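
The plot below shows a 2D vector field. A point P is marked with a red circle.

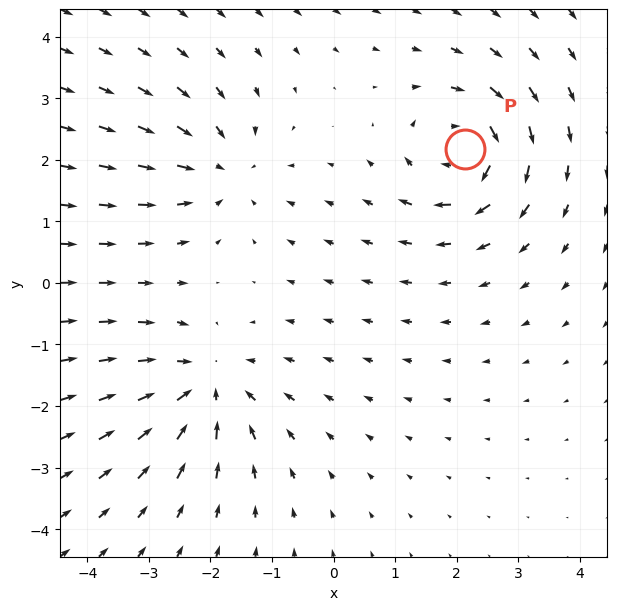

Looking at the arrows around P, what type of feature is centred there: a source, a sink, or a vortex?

vortex

At P (2.1, 2.2) the arrows circulate clockwise. Divergence ≈0, curl about -7 — near-zero divergence with nonzero curl is a vortex.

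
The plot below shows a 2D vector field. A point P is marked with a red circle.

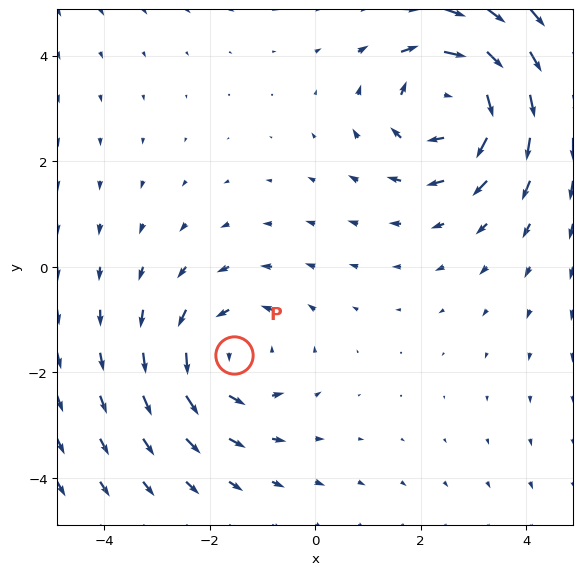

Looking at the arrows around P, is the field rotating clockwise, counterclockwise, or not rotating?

Near P at (-1.5, -1.7) the arrows circulate counterclockwise. The curl (z-component) there is about +2; positive curl means counterclockwise rotation.

counterclockwise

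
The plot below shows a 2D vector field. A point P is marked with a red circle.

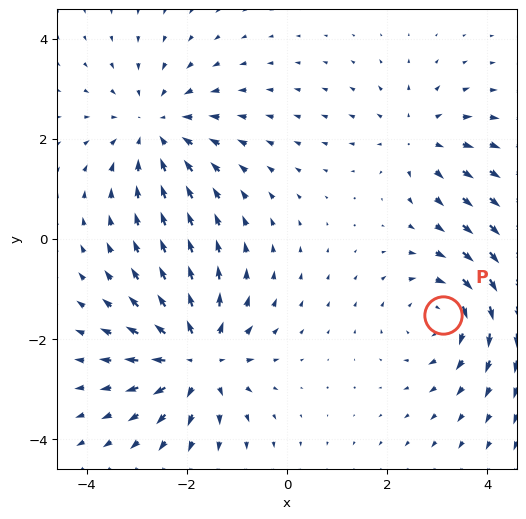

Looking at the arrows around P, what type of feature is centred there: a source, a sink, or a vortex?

At P (3.1, -1.5) the arrows circulate clockwise. Divergence ≈0, curl about -4 — near-zero divergence with nonzero curl is a vortex.

vortex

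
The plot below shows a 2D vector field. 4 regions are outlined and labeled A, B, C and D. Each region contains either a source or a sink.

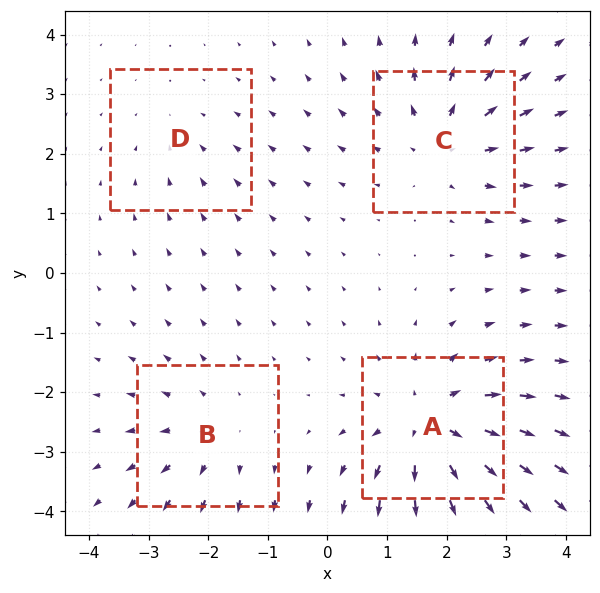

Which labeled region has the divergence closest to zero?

Divergence at each region's feature centre — A: about +6, B: about +3, C: about +5, D: about -2. Region D is closest to zero.

D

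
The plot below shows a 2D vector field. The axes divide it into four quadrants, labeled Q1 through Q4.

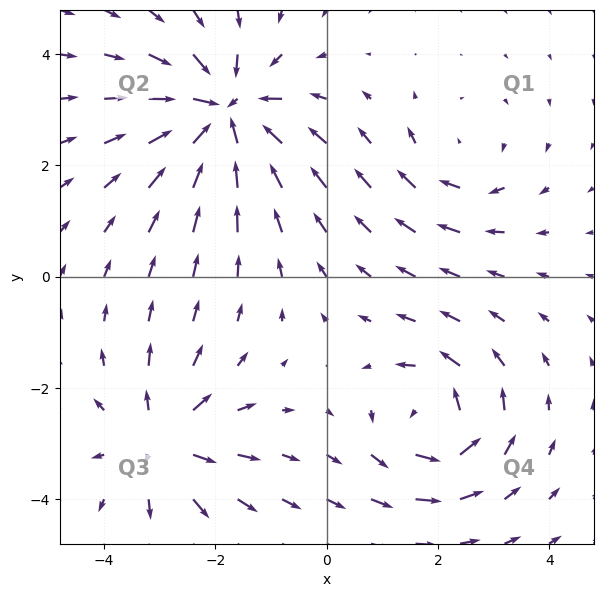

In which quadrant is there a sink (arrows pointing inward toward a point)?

The sink sits at approximately (-1.8, 2.9), which lies in quadrant Q2. The divergence there is about -6, negative as expected for a sink.

Q2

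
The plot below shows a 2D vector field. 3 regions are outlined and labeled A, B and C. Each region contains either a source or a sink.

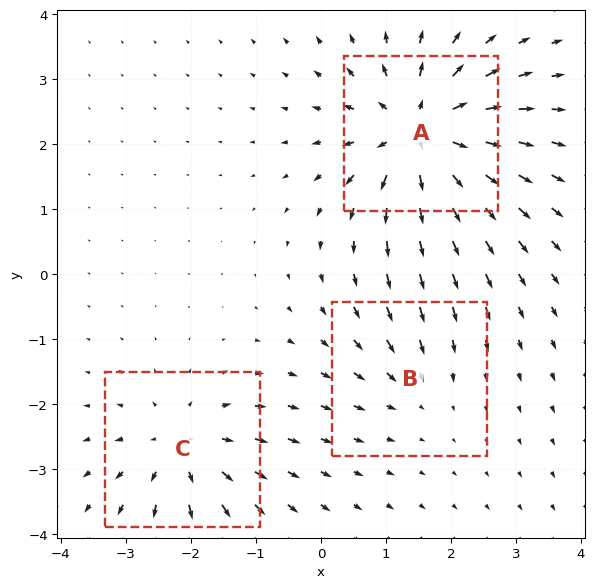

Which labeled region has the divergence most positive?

A

Divergence at each region's feature centre — A: about +6, B: about -2, C: about +4. Region A is most positive.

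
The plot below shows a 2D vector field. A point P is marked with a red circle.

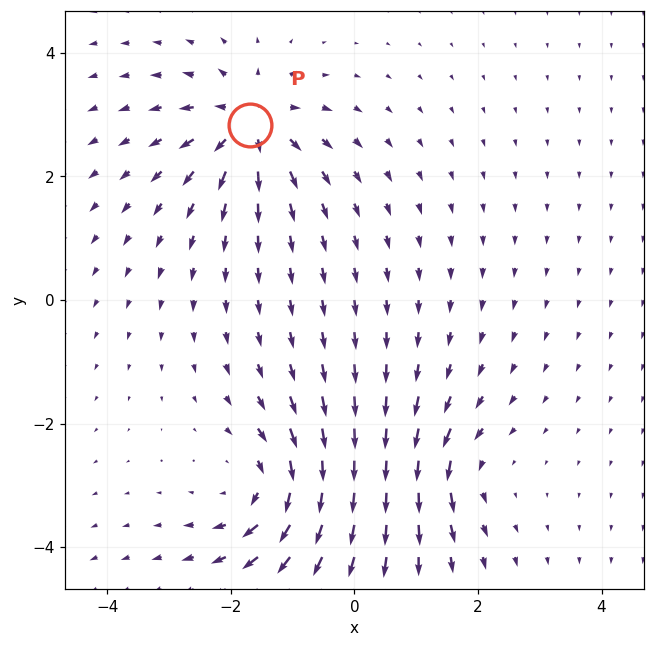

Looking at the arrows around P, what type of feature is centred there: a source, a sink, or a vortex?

At P (-1.7, 2.8) the arrows spread outward. Divergence about +6, curl ≈0 — positive divergence with near-zero curl is a source.

source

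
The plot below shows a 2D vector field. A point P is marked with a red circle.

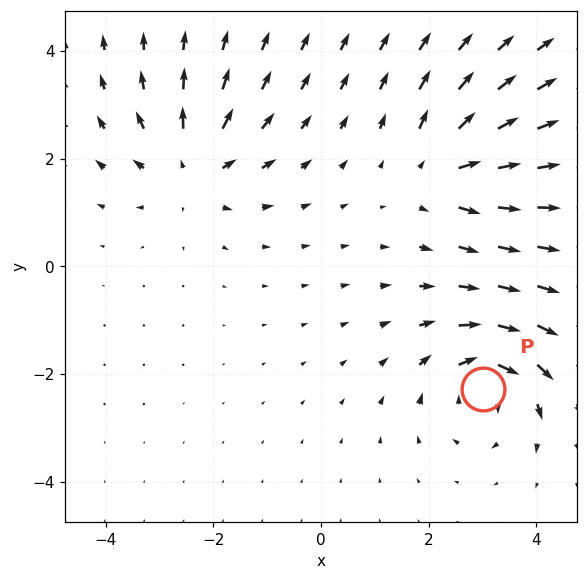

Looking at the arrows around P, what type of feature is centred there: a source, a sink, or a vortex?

At P (3.0, -2.3) the arrows circulate clockwise. Divergence ≈0, curl about -6 — near-zero divergence with nonzero curl is a vortex.

vortex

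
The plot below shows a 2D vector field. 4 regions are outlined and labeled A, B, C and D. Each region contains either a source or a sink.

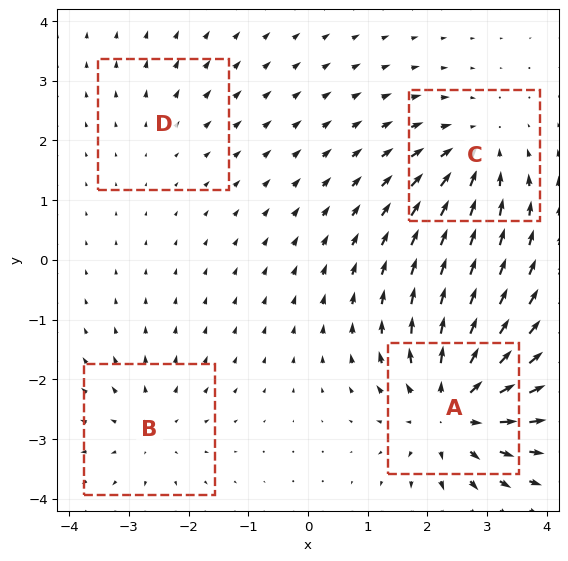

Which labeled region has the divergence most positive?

Divergence at each region's feature centre — A: about +7, B: about +3, C: about -5, D: about +2. Region A is most positive.

A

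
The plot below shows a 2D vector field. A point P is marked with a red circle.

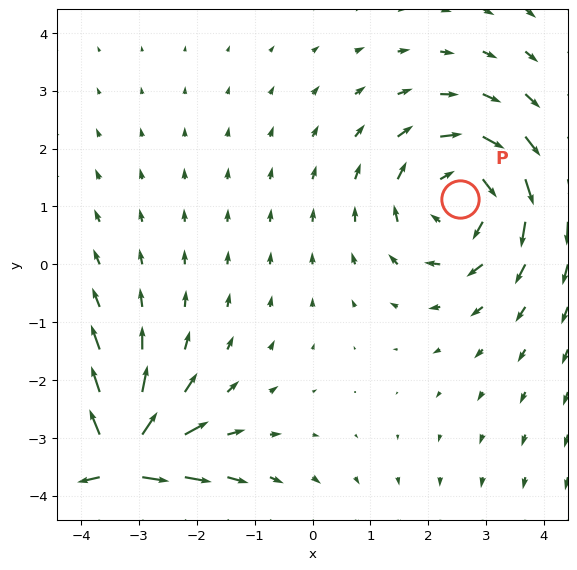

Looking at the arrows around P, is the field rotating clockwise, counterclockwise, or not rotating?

clockwise

Near P at (2.5, 1.1) the arrows circulate clockwise. The curl (z-component) there is about -3; negative curl means clockwise rotation.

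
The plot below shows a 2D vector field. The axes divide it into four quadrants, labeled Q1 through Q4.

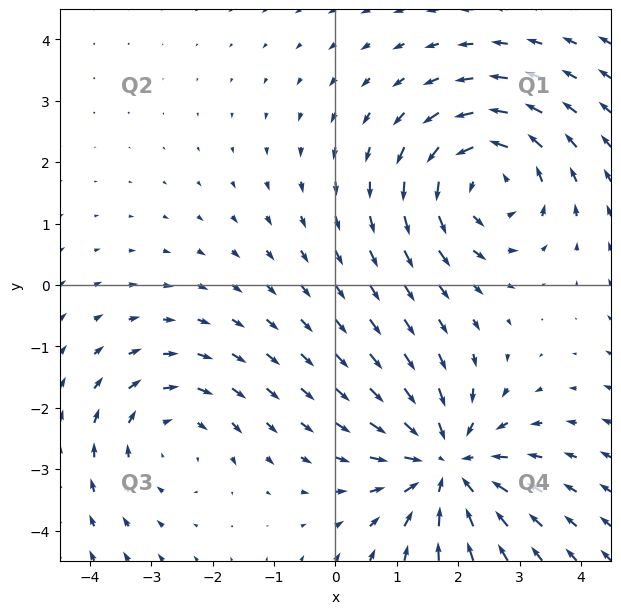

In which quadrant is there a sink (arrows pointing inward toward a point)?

The sink sits at approximately (1.8, -2.9), which lies in quadrant Q4. The divergence there is about -5, negative as expected for a sink.

Q4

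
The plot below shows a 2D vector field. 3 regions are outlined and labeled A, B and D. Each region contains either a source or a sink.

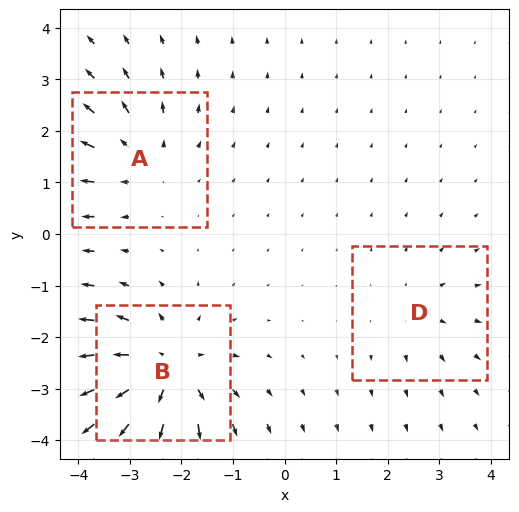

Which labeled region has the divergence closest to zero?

Divergence at each region's feature centre — A: about +3, B: about +5, D: about +2. Region D is closest to zero.

D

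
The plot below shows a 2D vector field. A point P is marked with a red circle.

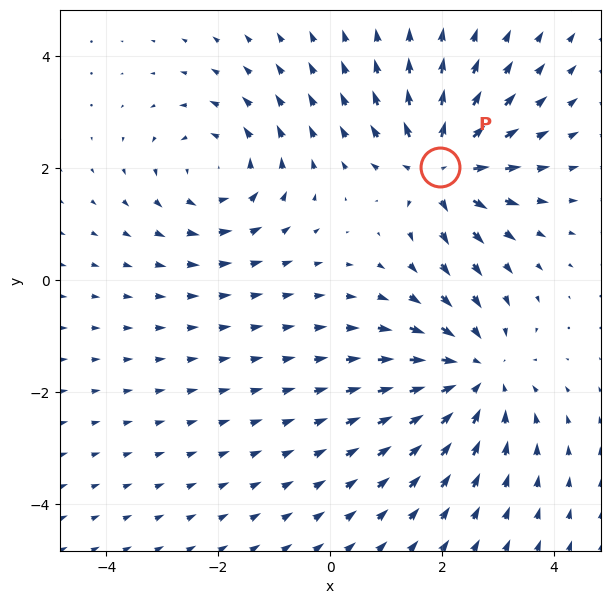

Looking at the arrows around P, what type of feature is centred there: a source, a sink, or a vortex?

At P (2.0, 2.0) the arrows spread outward. Divergence about +5, curl ≈0 — positive divergence with near-zero curl is a source.

source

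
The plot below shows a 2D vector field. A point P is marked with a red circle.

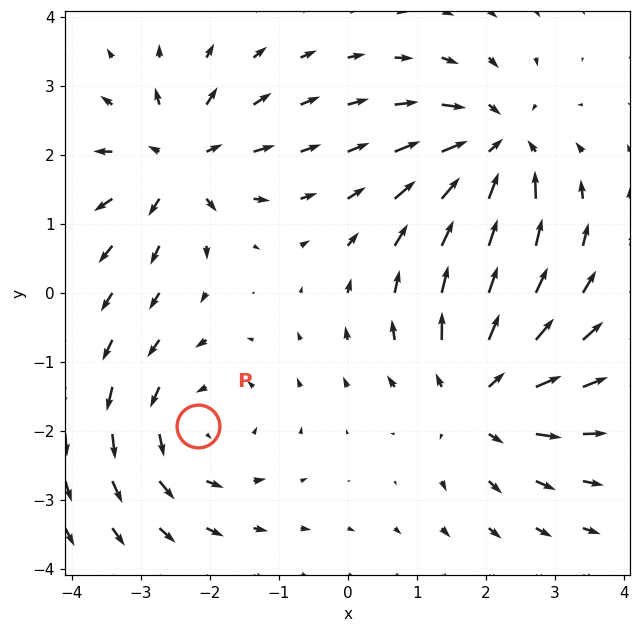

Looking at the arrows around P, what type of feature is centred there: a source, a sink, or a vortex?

At P (-2.2, -1.9) the arrows circulate counterclockwise. Divergence ≈0, curl about +3 — near-zero divergence with nonzero curl is a vortex.

vortex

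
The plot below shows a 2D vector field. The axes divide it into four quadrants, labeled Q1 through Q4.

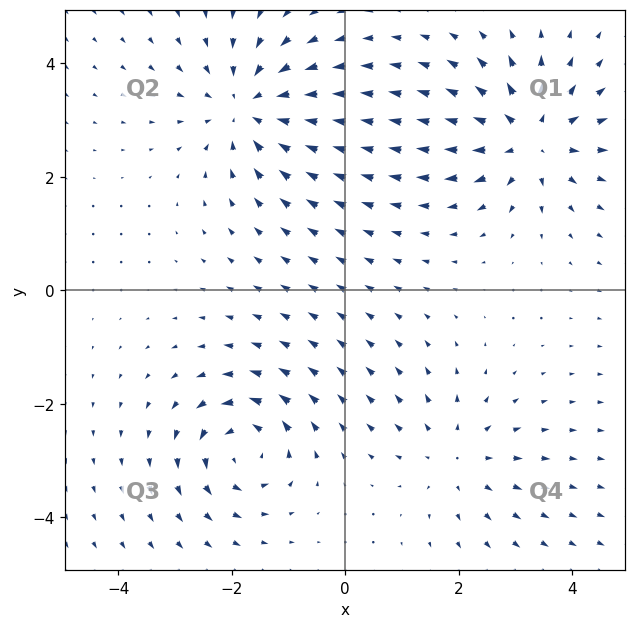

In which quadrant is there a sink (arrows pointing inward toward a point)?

Q2

The sink sits at approximately (-1.7, 3.2), which lies in quadrant Q2. The divergence there is about -4, negative as expected for a sink.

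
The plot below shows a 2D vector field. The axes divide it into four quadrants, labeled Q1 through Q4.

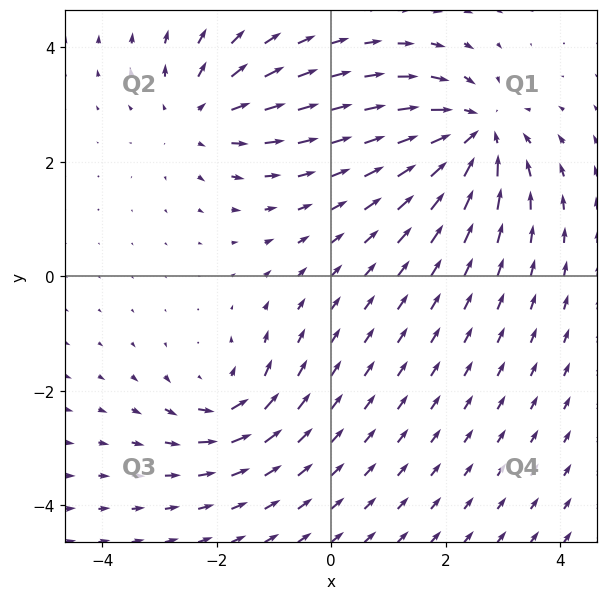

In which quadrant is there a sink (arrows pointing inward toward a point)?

Q1

The sink sits at approximately (2.5, 2.5), which lies in quadrant Q1. The divergence there is about -5, negative as expected for a sink.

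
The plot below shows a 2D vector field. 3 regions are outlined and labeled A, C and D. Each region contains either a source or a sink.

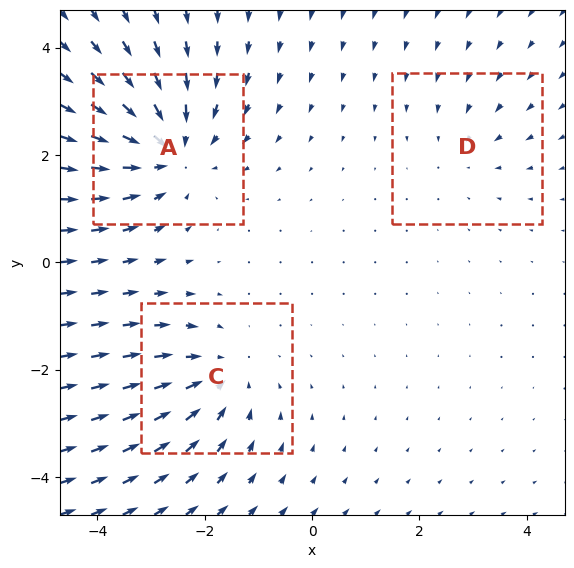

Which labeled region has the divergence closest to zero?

Divergence at each region's feature centre — A: about -4, C: about -3, D: about -2. Region D is closest to zero.

D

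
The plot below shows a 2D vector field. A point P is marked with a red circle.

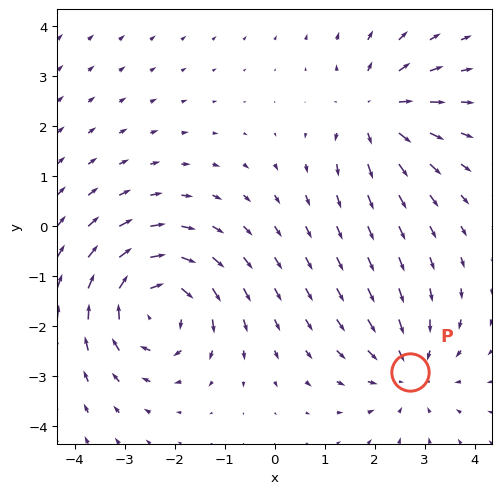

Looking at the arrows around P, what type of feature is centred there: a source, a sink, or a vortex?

At P (2.7, -2.9) the arrows converge inward. Divergence about -3, curl ≈0 — negative divergence with near-zero curl is a sink.

sink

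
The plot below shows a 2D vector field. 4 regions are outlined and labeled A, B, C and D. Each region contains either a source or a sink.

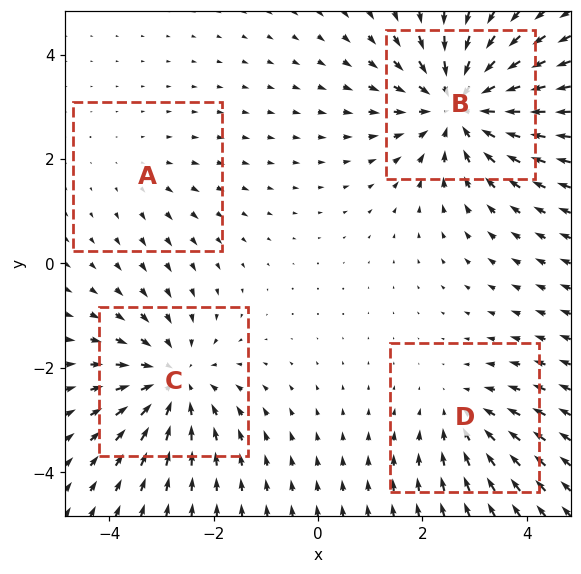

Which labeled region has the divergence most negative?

B

Divergence at each region's feature centre — A: about +1, B: about -6, C: about -4, D: about -3. Region B is most negative.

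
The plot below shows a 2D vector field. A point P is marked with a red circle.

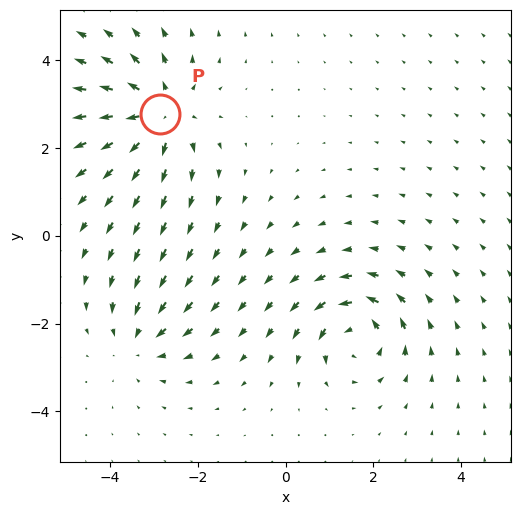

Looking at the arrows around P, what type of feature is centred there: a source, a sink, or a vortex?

At P (-2.9, 2.8) the arrows spread outward. Divergence about +4, curl ≈0 — positive divergence with near-zero curl is a source.

source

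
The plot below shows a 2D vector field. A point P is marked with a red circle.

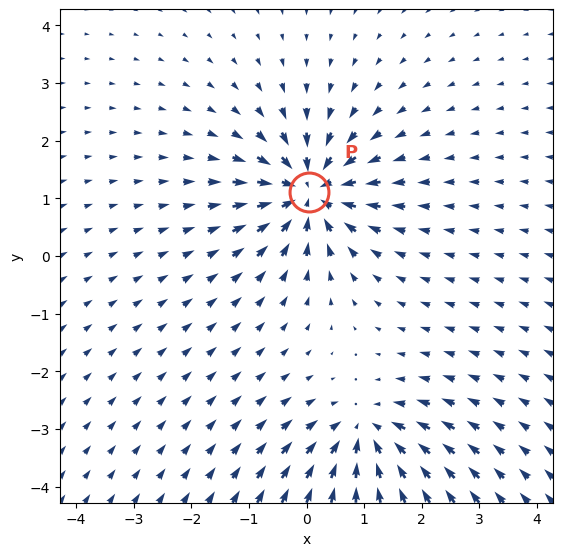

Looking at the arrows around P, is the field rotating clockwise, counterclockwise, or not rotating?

not rotating

Near P at (0.1, 1.1) the arrows show no circulation. The curl there is ≈0.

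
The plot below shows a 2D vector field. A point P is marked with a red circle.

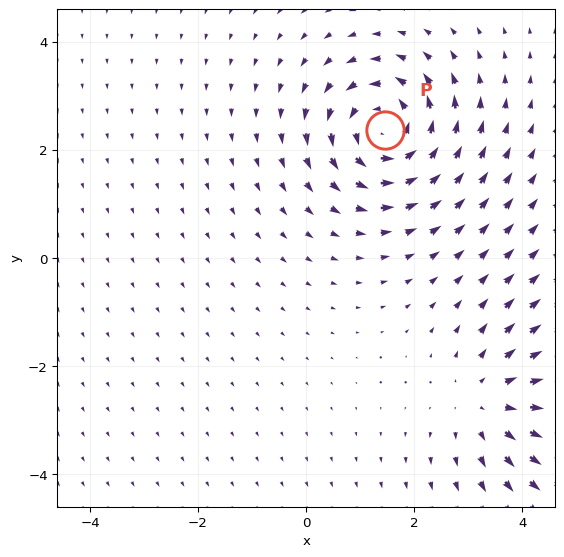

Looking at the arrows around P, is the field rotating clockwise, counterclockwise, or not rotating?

counterclockwise

Near P at (1.5, 2.4) the arrows circulate counterclockwise. The curl (z-component) there is about +5; positive curl means counterclockwise rotation.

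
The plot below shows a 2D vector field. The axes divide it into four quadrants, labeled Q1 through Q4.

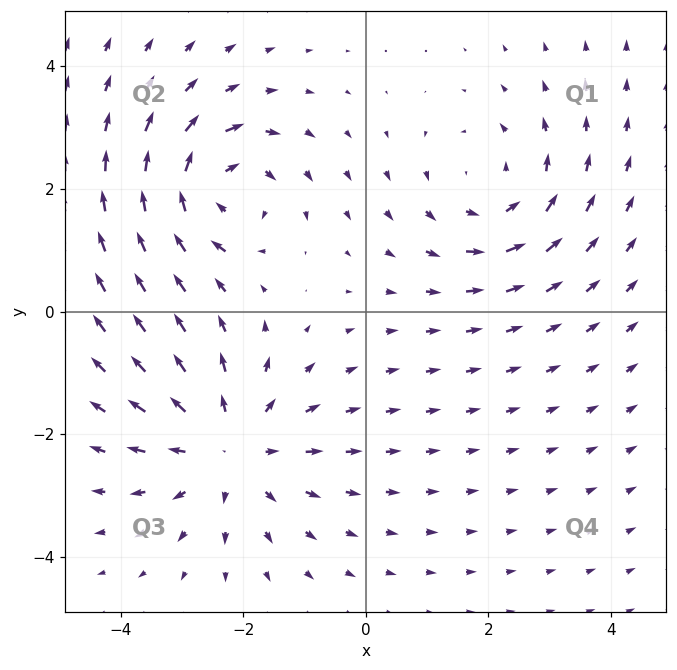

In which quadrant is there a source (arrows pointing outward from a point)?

Q3

The source sits at approximately (-2.2, -2.2), which lies in quadrant Q3. The divergence there is about +3, positive as expected for a source.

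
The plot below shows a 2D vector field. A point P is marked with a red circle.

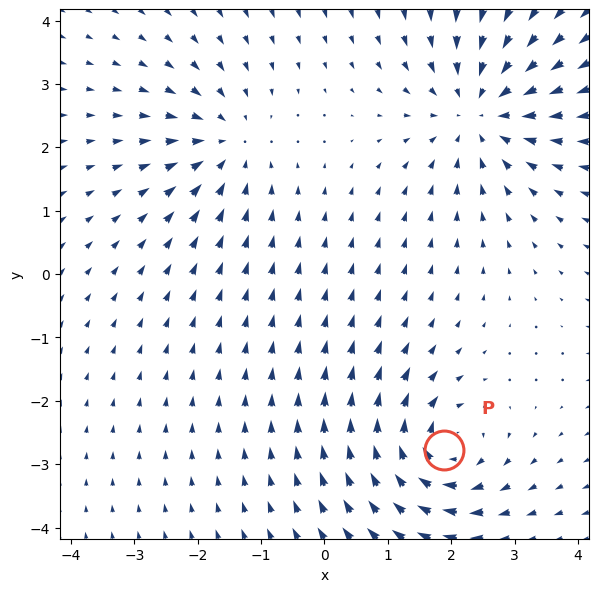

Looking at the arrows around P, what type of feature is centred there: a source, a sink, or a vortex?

At P (1.9, -2.8) the arrows circulate clockwise. Divergence ≈0, curl about -5 — near-zero divergence with nonzero curl is a vortex.

vortex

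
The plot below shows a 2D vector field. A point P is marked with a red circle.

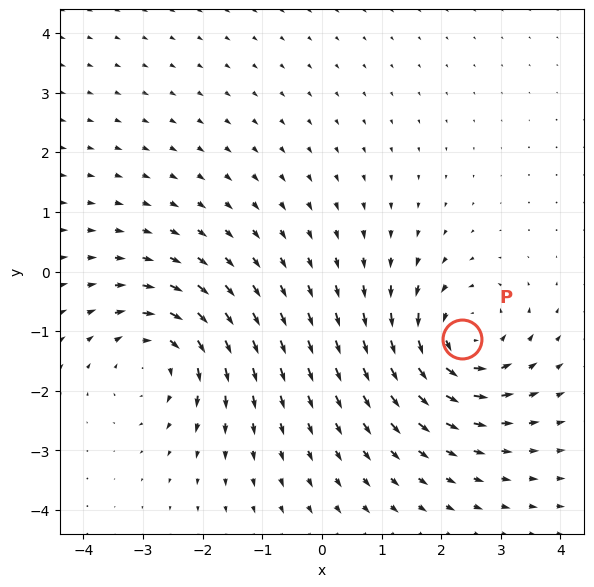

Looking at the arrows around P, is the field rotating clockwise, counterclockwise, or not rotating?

Near P at (2.4, -1.1) the arrows circulate counterclockwise. The curl (z-component) there is about +5; positive curl means counterclockwise rotation.

counterclockwise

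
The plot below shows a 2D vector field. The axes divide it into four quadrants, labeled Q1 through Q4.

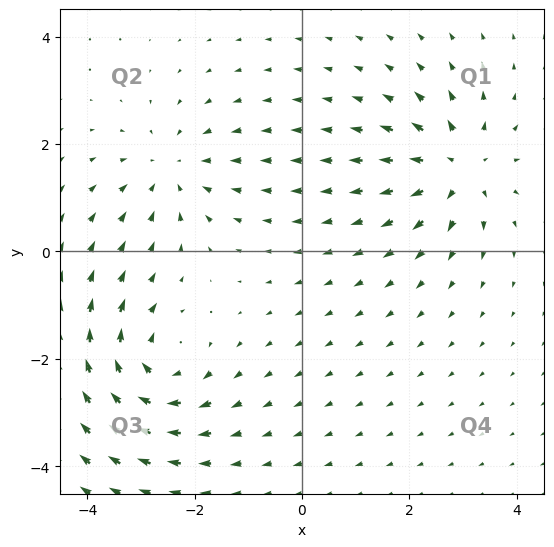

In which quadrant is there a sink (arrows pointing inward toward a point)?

Q2

The sink sits at approximately (-2.4, 1.5), which lies in quadrant Q2. The divergence there is about -3, negative as expected for a sink.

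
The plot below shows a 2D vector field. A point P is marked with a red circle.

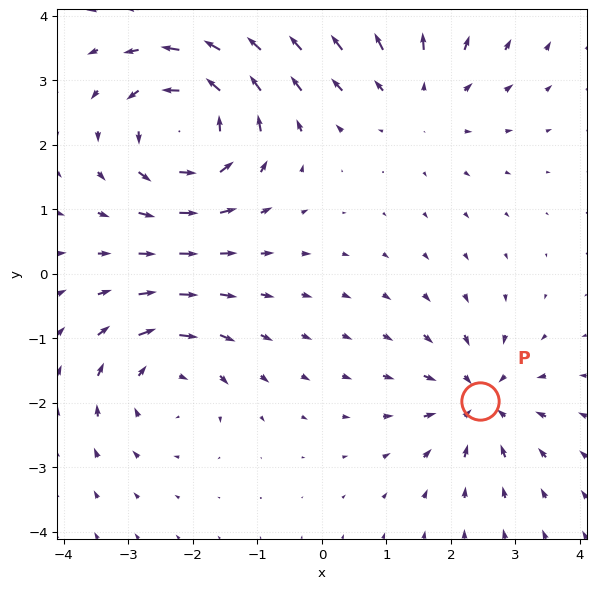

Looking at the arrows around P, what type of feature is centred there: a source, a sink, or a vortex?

At P (2.4, -2.0) the arrows converge inward. Divergence about -4, curl ≈0 — negative divergence with near-zero curl is a sink.

sink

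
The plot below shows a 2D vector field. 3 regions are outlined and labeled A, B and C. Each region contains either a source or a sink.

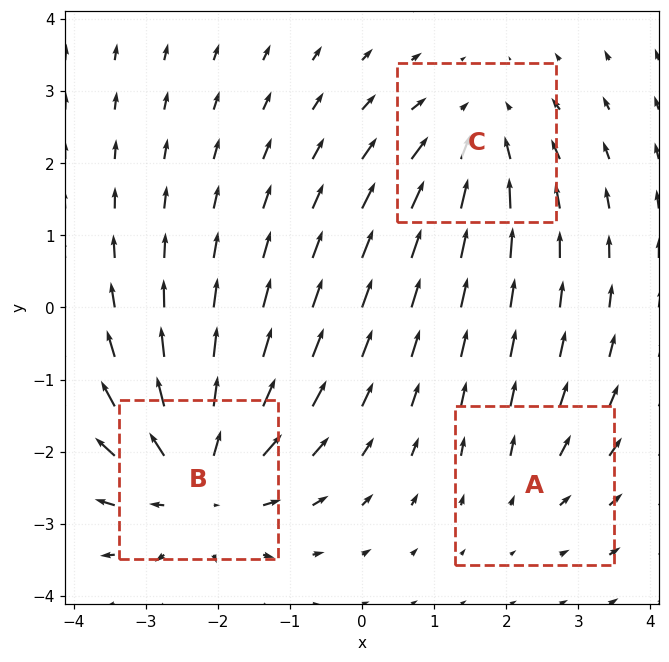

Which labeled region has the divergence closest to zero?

Divergence at each region's feature centre — A: about +2, B: about +5, C: about -3. Region A is closest to zero.

A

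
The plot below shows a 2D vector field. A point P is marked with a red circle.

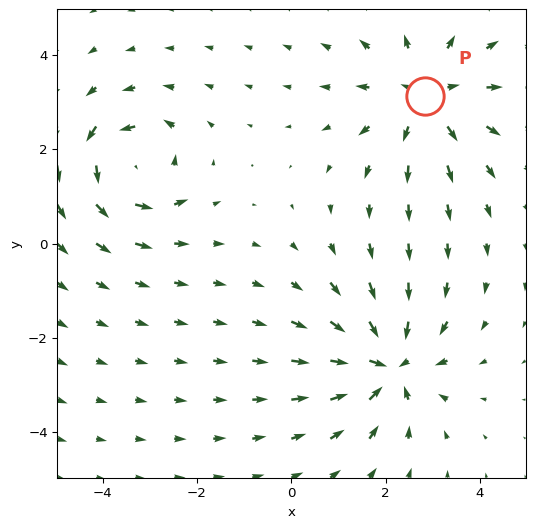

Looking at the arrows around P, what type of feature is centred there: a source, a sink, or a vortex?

source

At P (2.8, 3.1) the arrows spread outward. Divergence about +4, curl ≈0 — positive divergence with near-zero curl is a source.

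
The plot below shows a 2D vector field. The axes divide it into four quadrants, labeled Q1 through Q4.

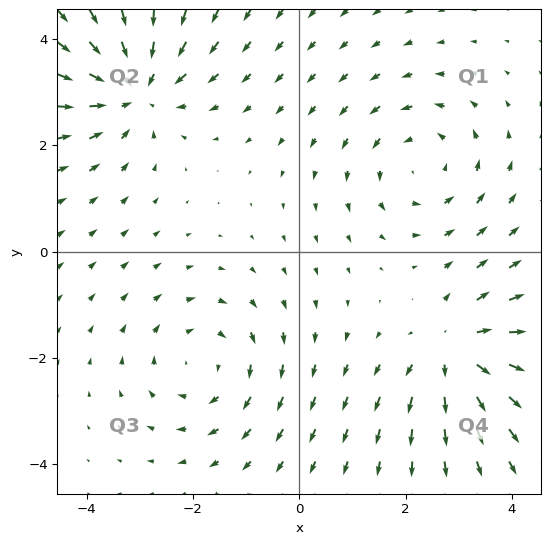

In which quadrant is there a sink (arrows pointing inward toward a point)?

Q2

The sink sits at approximately (-3.1, 3.1), which lies in quadrant Q2. The divergence there is about -5, negative as expected for a sink.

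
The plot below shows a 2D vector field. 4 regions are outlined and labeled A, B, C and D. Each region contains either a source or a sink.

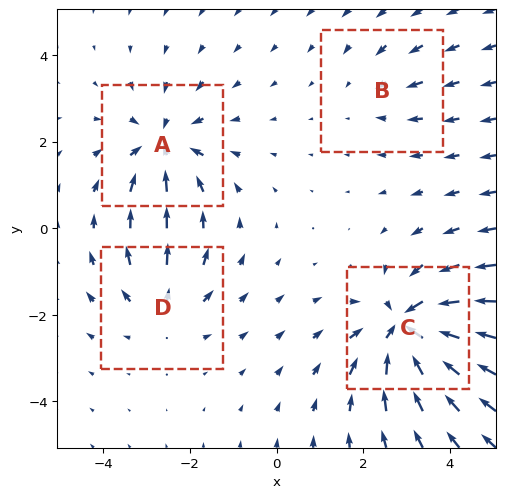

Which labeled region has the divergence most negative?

C

Divergence at each region's feature centre — A: about -5, B: about -2, C: about -7, D: about +3. Region C is most negative.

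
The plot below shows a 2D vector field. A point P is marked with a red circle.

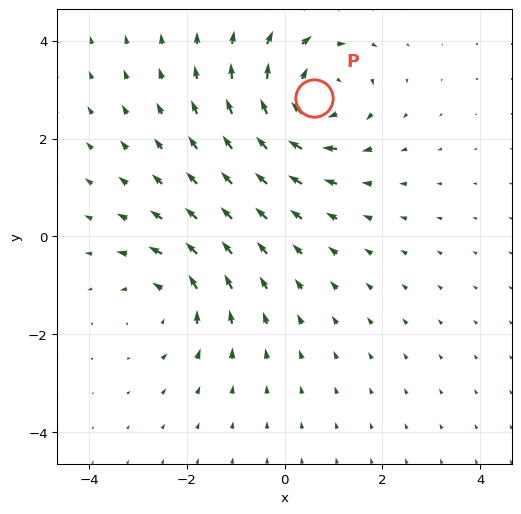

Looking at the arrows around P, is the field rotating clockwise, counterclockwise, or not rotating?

Near P at (0.6, 2.8) the arrows circulate clockwise. The curl (z-component) there is about -4; negative curl means clockwise rotation.

clockwise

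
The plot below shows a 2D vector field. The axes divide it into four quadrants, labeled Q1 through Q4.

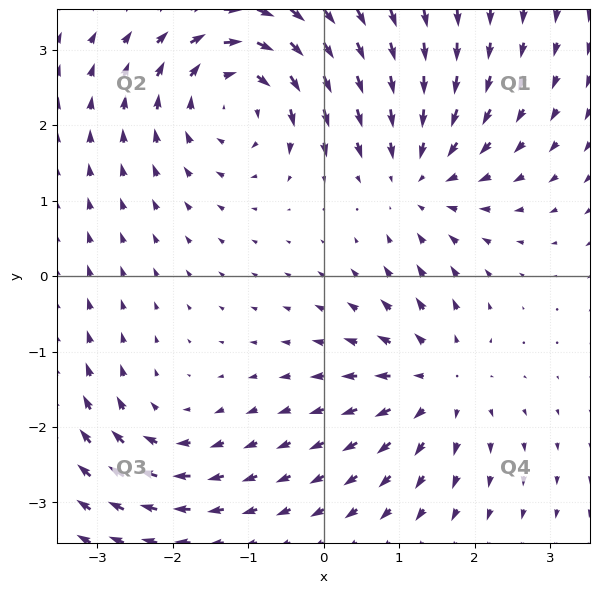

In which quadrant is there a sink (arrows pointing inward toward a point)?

The sink sits at approximately (1.2, 1.3), which lies in quadrant Q1. The divergence there is about -4, negative as expected for a sink.

Q1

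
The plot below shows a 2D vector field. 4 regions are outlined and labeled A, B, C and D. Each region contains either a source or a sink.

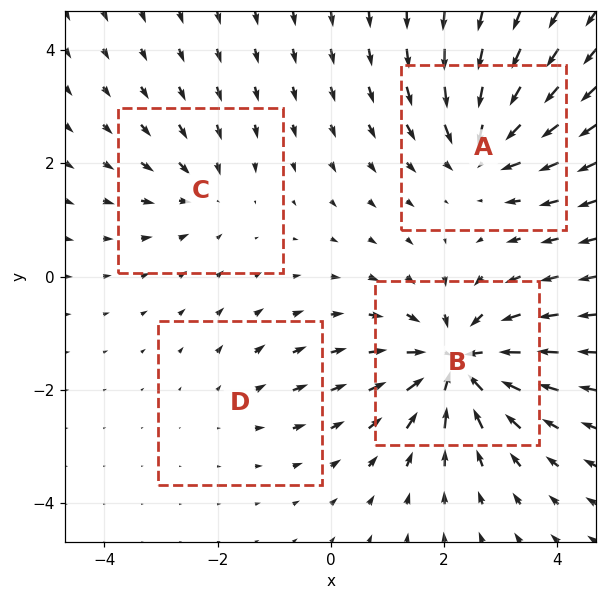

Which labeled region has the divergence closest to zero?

D

Divergence at each region's feature centre — A: about -6, B: about -8, C: about -3, D: about +2. Region D is closest to zero.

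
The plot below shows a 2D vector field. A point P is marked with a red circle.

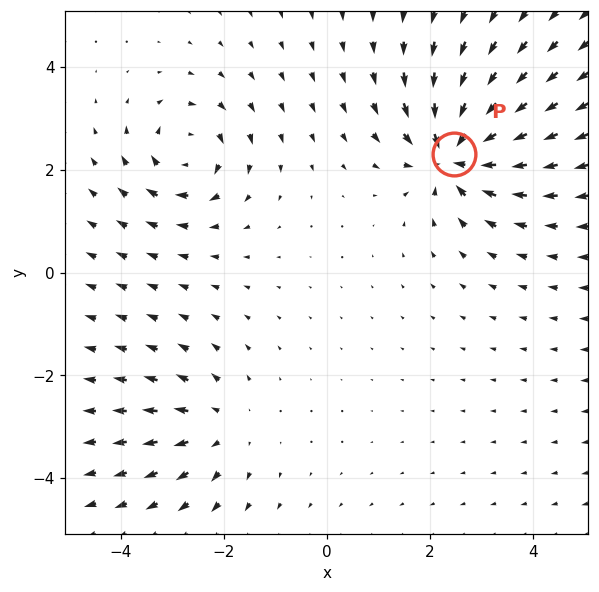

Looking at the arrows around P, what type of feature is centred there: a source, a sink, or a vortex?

sink

At P (2.5, 2.3) the arrows converge inward. Divergence about -6, curl ≈0 — negative divergence with near-zero curl is a sink.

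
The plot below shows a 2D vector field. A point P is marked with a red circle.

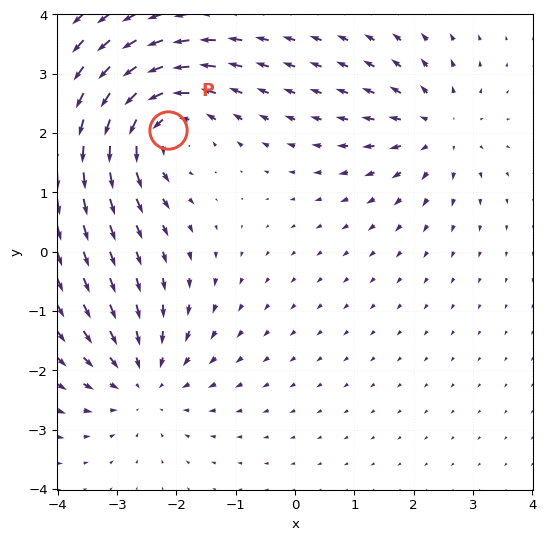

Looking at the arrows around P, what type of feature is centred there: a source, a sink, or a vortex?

vortex

At P (-2.1, 2.1) the arrows circulate counterclockwise. Divergence ≈0, curl about +5 — near-zero divergence with nonzero curl is a vortex.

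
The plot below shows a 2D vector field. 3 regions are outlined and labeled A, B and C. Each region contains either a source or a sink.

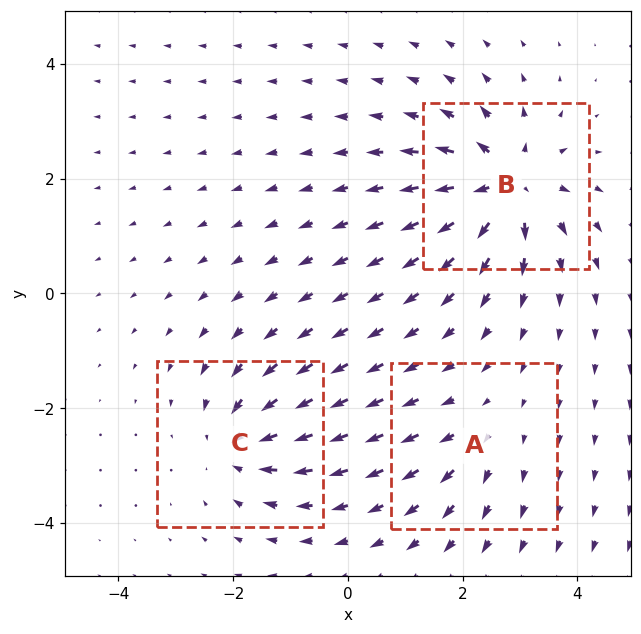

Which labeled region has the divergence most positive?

Divergence at each region's feature centre — A: about +2, B: about +6, C: about -4. Region B is most positive.

B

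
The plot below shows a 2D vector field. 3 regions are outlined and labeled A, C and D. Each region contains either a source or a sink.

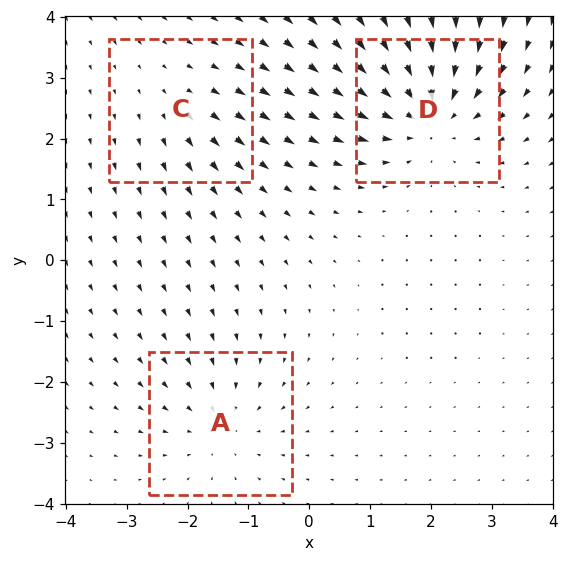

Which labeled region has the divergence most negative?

D

Divergence at each region's feature centre — A: about -3, C: about +2, D: about -5. Region D is most negative.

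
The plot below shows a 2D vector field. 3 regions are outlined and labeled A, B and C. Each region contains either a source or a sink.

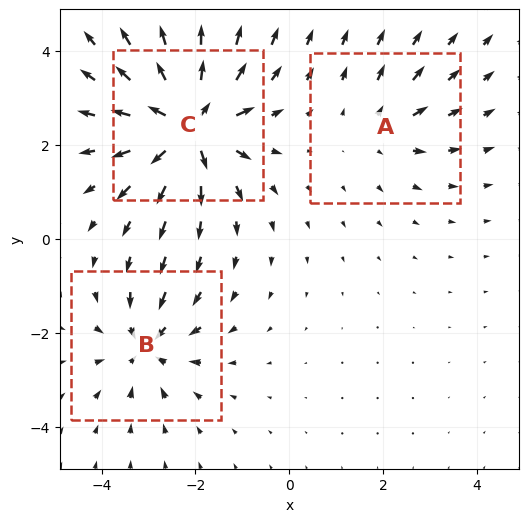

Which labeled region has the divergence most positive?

C

Divergence at each region's feature centre — A: about +2, B: about -4, C: about +7. Region C is most positive.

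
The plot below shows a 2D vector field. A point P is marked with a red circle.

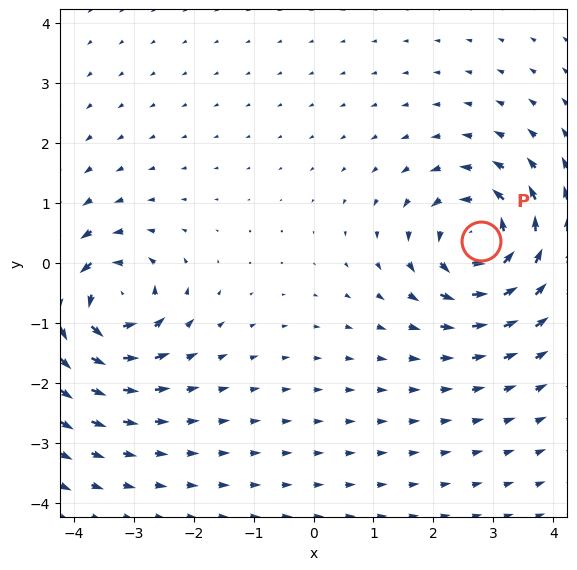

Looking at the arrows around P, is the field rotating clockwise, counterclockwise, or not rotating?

counterclockwise

Near P at (2.8, 0.4) the arrows circulate counterclockwise. The curl (z-component) there is about +7; positive curl means counterclockwise rotation.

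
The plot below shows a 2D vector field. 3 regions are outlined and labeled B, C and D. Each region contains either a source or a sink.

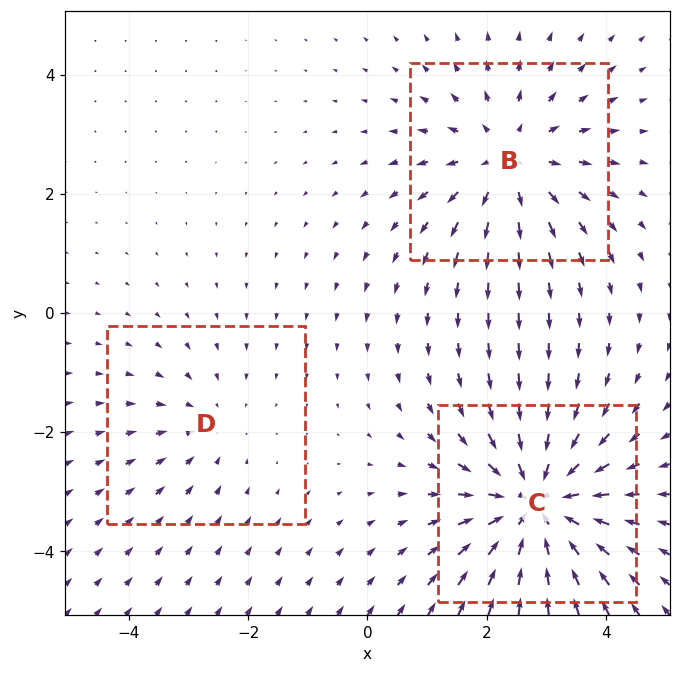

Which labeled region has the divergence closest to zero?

D

Divergence at each region's feature centre — B: about +3, C: about -4, D: about -2. Region D is closest to zero.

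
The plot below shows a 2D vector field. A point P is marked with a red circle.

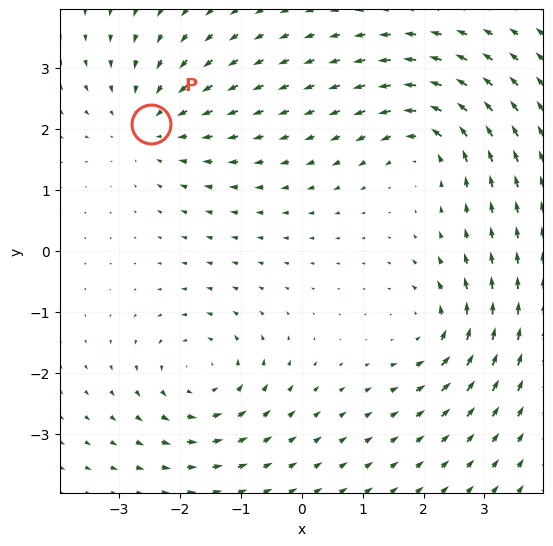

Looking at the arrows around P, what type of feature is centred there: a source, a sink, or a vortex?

sink

At P (-2.5, 2.1) the arrows converge inward. Divergence about -4, curl ≈0 — negative divergence with near-zero curl is a sink.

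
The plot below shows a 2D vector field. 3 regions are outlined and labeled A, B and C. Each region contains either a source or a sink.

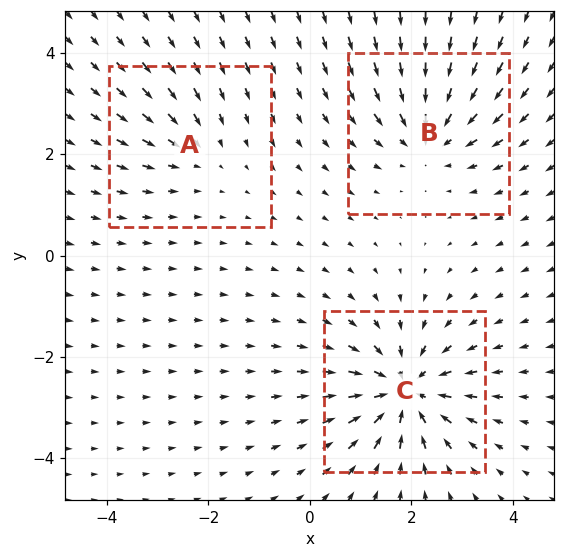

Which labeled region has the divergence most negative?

C

Divergence at each region's feature centre — A: about -2, B: about -4, C: about -5. Region C is most negative.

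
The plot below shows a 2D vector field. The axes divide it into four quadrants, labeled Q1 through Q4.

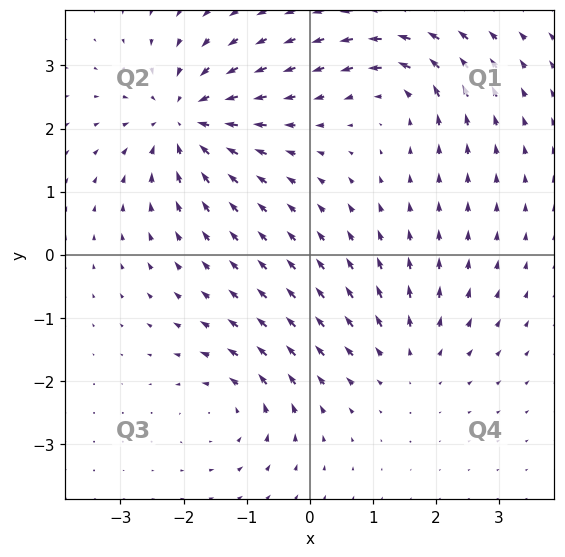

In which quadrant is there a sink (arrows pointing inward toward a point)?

Q2

The sink sits at approximately (-2.0, 2.1), which lies in quadrant Q2. The divergence there is about -5, negative as expected for a sink.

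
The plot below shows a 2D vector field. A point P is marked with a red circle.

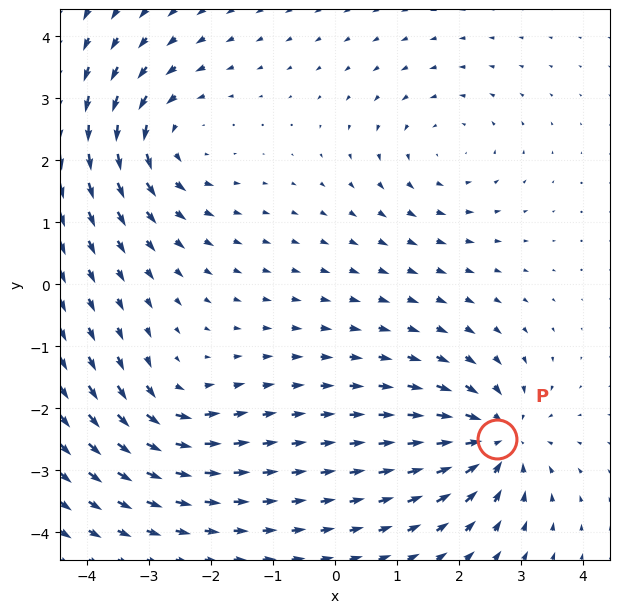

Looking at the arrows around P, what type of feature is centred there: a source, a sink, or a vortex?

At P (2.6, -2.5) the arrows converge inward. Divergence about -6, curl ≈0 — negative divergence with near-zero curl is a sink.

sink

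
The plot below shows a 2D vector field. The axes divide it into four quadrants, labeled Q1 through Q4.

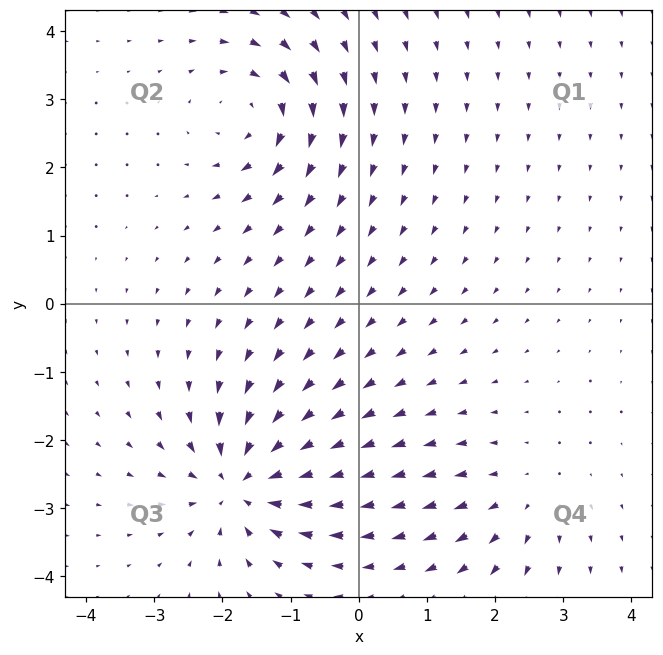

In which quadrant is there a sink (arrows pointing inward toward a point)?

The sink sits at approximately (-1.7, -2.6), which lies in quadrant Q3. The divergence there is about -6, negative as expected for a sink.

Q3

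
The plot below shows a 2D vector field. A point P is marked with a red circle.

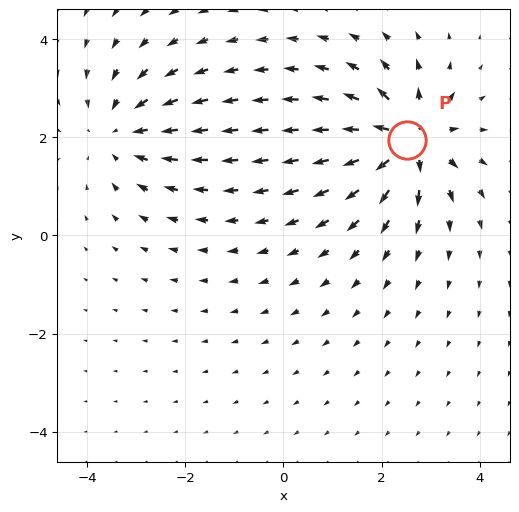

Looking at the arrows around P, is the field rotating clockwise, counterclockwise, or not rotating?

Near P at (2.5, 1.9) the arrows show no circulation. The curl there is ≈0.

not rotating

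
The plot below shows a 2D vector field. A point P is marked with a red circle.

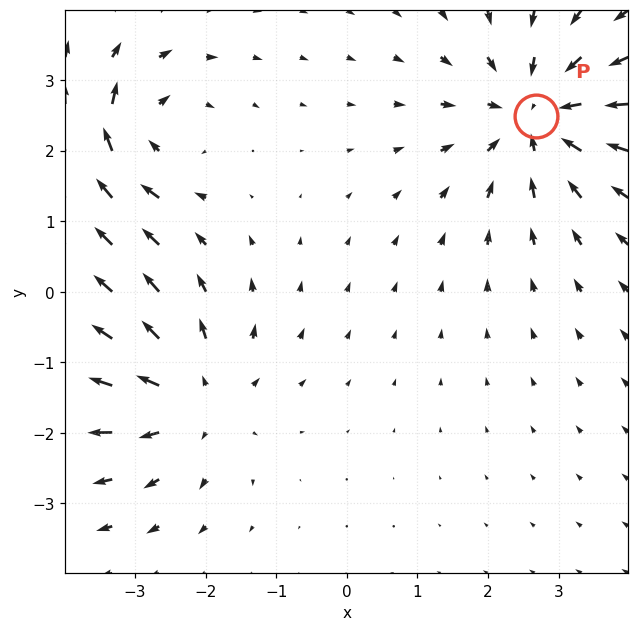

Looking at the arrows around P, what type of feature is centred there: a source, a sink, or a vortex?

At P (2.7, 2.5) the arrows converge inward. Divergence about -4, curl ≈0 — negative divergence with near-zero curl is a sink.

sink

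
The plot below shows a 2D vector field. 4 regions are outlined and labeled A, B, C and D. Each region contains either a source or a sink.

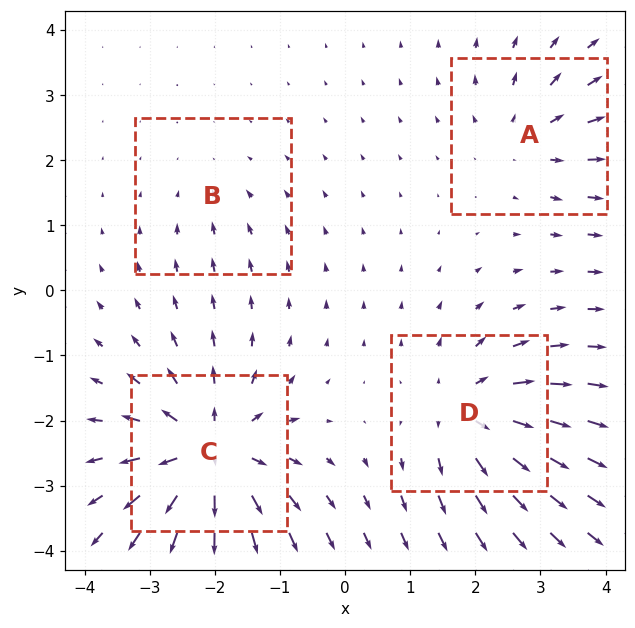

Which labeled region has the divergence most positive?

Divergence at each region's feature centre — A: about +4, B: about -2, C: about +9, D: about +6. Region C is most positive.

C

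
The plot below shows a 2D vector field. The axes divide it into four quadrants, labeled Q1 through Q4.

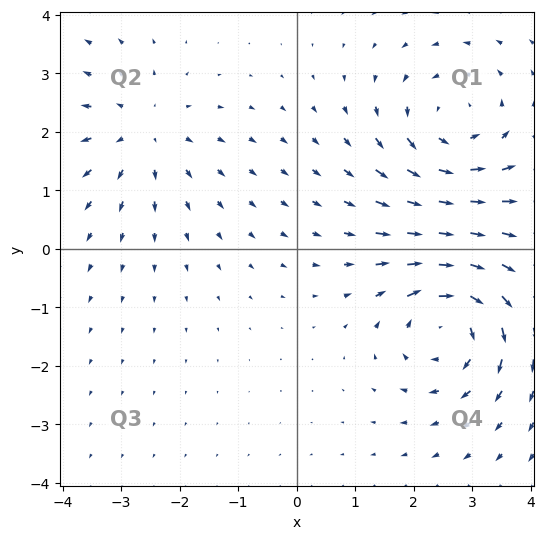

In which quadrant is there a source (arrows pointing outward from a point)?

The source sits at approximately (-2.6, 2.0), which lies in quadrant Q2. The divergence there is about +3, positive as expected for a source.

Q2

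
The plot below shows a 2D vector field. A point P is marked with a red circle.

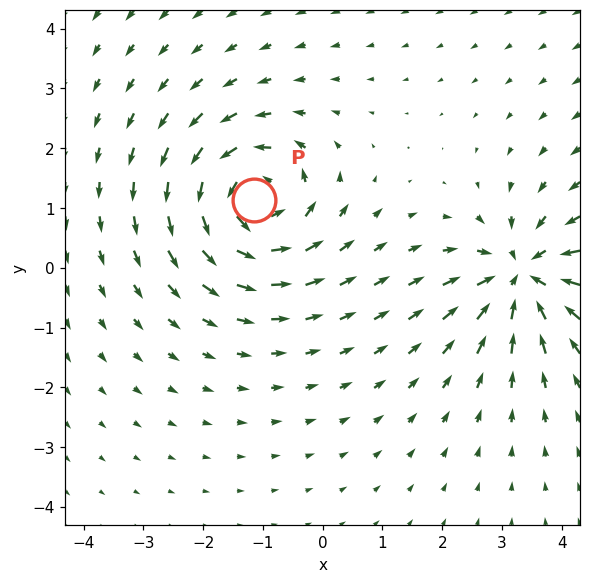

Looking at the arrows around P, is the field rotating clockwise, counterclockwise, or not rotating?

Near P at (-1.2, 1.1) the arrows circulate counterclockwise. The curl (z-component) there is about +6; positive curl means counterclockwise rotation.

counterclockwise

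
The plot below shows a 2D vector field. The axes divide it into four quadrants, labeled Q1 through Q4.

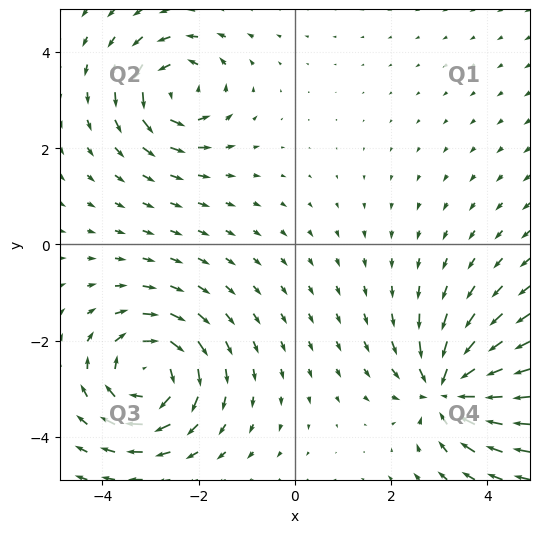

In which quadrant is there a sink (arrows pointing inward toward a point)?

Q4

The sink sits at approximately (3.2, -3.0), which lies in quadrant Q4. The divergence there is about -6, negative as expected for a sink.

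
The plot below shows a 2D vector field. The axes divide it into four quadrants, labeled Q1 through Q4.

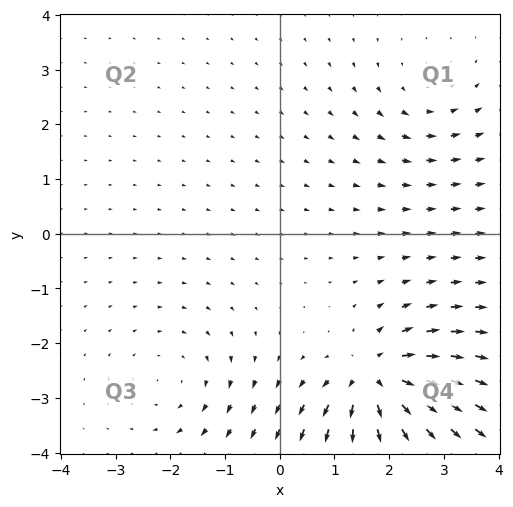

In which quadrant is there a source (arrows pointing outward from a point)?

The source sits at approximately (1.8, -2.7), which lies in quadrant Q4. The divergence there is about +7, positive as expected for a source.

Q4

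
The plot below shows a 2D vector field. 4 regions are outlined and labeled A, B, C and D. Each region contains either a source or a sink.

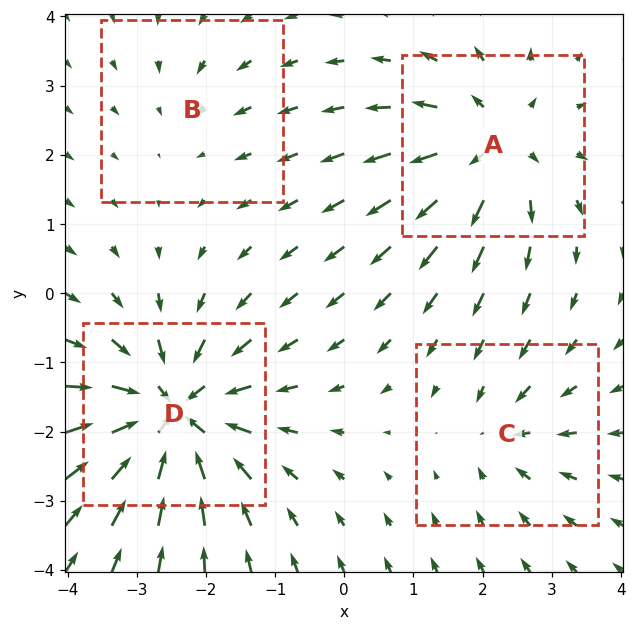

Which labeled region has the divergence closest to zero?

B

Divergence at each region's feature centre — A: about +5, B: about -2, C: about -3, D: about -7. Region B is closest to zero.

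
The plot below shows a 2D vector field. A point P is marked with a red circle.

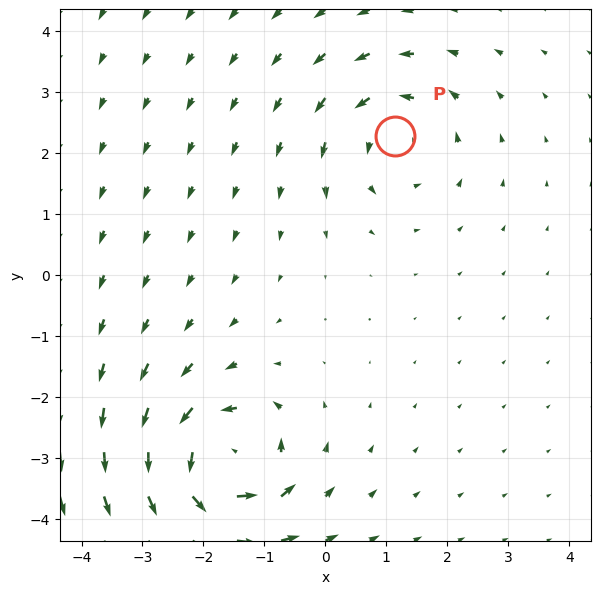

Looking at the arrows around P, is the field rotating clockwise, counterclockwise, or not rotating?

counterclockwise

Near P at (1.1, 2.3) the arrows circulate counterclockwise. The curl (z-component) there is about +3; positive curl means counterclockwise rotation.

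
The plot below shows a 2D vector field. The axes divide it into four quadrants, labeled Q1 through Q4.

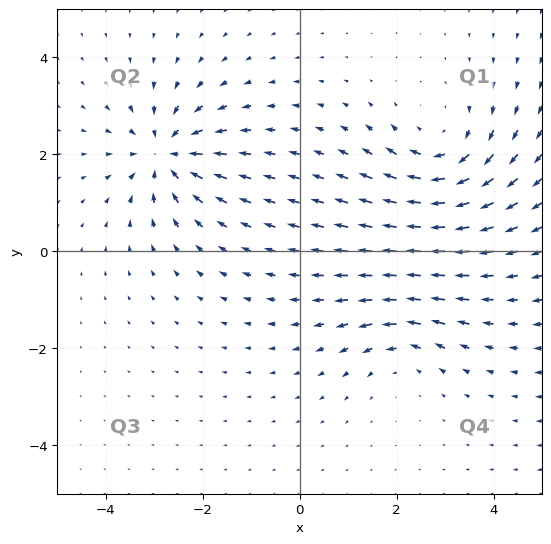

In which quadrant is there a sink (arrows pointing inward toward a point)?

Q2

The sink sits at approximately (-2.7, 2.0), which lies in quadrant Q2. The divergence there is about -6, negative as expected for a sink.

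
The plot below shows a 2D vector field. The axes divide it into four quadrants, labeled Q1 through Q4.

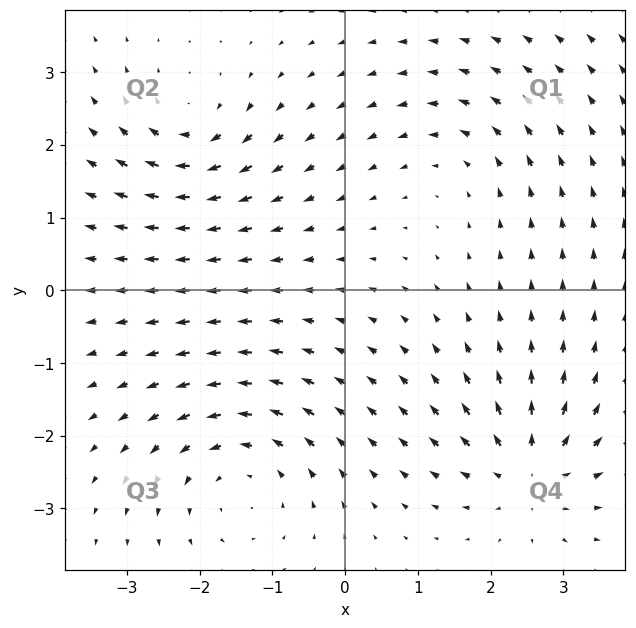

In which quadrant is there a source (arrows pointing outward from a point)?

Q4

The source sits at approximately (2.5, -2.5), which lies in quadrant Q4. The divergence there is about +6, positive as expected for a source.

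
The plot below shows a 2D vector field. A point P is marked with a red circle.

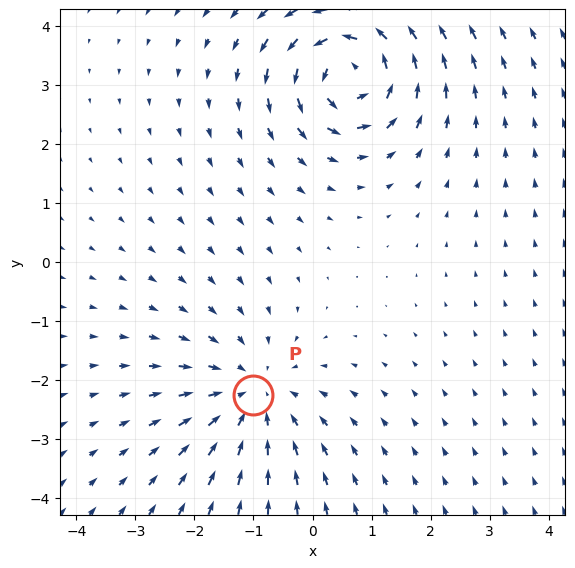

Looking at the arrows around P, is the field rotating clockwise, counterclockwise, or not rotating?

Near P at (-1.0, -2.2) the arrows show no circulation. The curl there is ≈0.

not rotating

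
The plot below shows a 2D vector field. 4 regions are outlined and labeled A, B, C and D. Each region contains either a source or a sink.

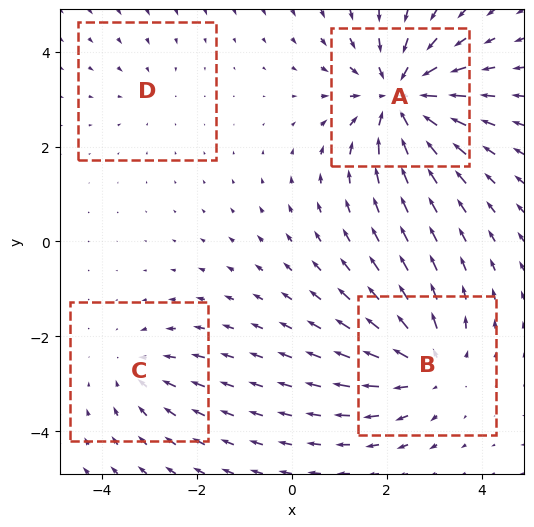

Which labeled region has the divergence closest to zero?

D

Divergence at each region's feature centre — A: about -7, B: about +5, C: about -3, D: about -2. Region D is closest to zero.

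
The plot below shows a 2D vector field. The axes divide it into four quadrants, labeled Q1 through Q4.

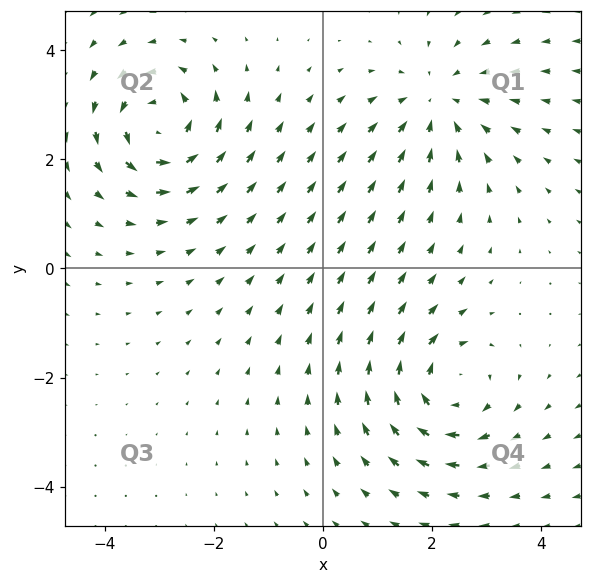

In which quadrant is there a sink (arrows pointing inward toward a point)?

The sink sits at approximately (2.1, 3.0), which lies in quadrant Q1. The divergence there is about -3, negative as expected for a sink.

Q1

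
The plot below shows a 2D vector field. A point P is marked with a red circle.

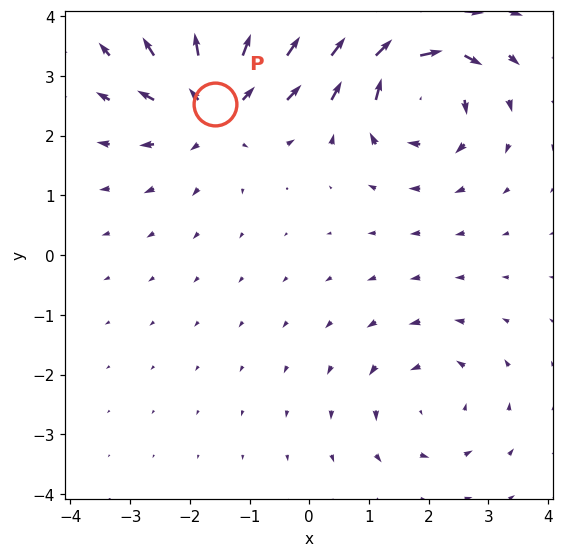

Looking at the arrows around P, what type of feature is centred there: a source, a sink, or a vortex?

At P (-1.6, 2.5) the arrows spread outward. Divergence about +5, curl ≈0 — positive divergence with near-zero curl is a source.

source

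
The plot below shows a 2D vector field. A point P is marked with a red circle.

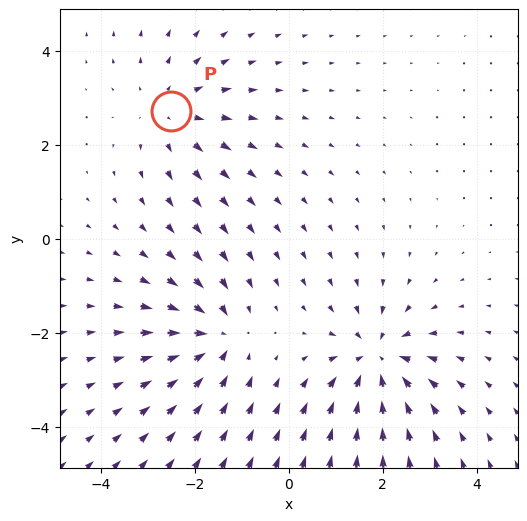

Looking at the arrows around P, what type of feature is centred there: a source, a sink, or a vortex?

At P (-2.5, 2.7) the arrows spread outward. Divergence about +3, curl ≈0 — positive divergence with near-zero curl is a source.

source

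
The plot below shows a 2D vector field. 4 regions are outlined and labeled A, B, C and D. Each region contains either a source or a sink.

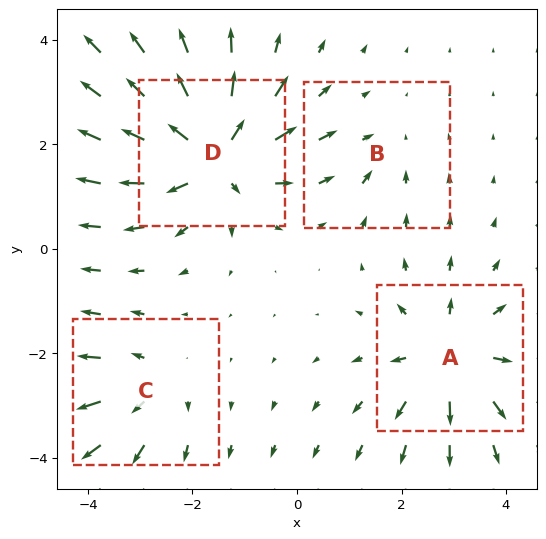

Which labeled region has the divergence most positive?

D

Divergence at each region's feature centre — A: about +6, B: about -2, C: about +4, D: about +8. Region D is most positive.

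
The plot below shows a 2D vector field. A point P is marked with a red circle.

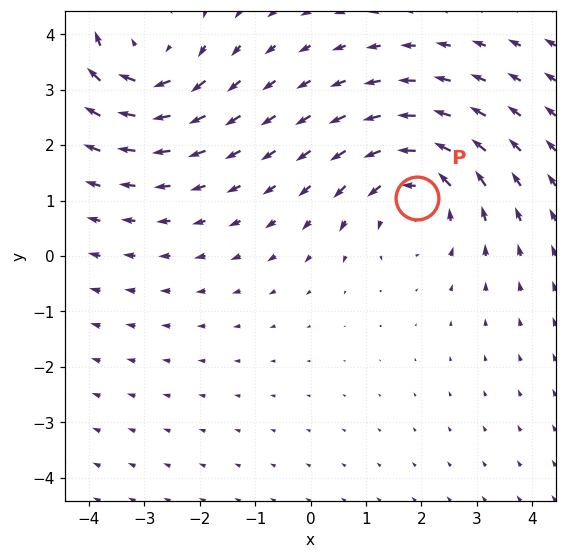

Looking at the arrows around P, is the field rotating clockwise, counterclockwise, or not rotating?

counterclockwise

Near P at (1.9, 1.0) the arrows circulate counterclockwise. The curl (z-component) there is about +3; positive curl means counterclockwise rotation.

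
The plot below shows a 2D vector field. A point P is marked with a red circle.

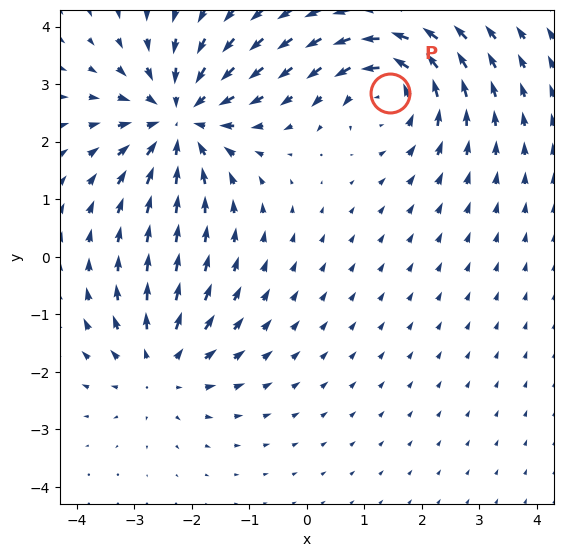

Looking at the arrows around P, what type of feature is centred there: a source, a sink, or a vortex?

vortex

At P (1.5, 2.8) the arrows circulate counterclockwise. Divergence ≈0, curl about +5 — near-zero divergence with nonzero curl is a vortex.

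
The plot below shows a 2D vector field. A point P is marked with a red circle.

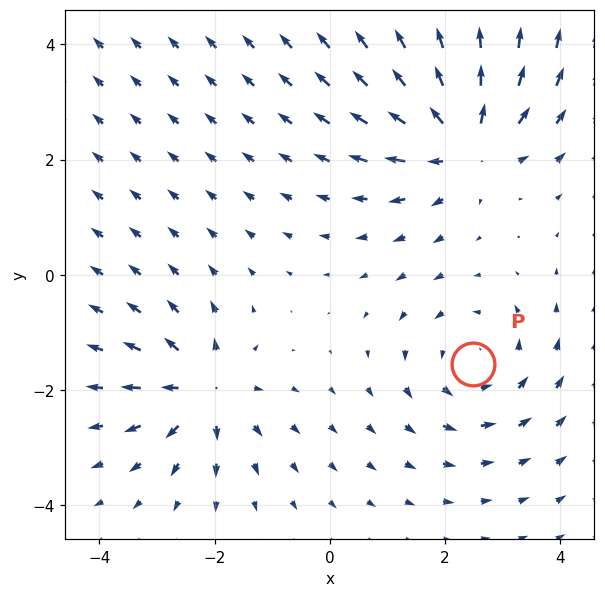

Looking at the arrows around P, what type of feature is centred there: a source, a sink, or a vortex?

At P (2.5, -1.5) the arrows circulate counterclockwise. Divergence ≈0, curl about +3 — near-zero divergence with nonzero curl is a vortex.

vortex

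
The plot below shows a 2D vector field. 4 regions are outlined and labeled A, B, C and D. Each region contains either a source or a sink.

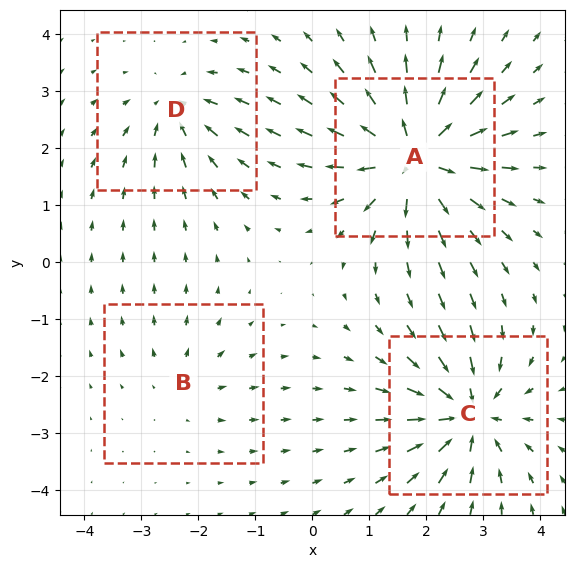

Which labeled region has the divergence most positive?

A

Divergence at each region's feature centre — A: about +8, B: about +2, C: about -7, D: about -4. Region A is most positive.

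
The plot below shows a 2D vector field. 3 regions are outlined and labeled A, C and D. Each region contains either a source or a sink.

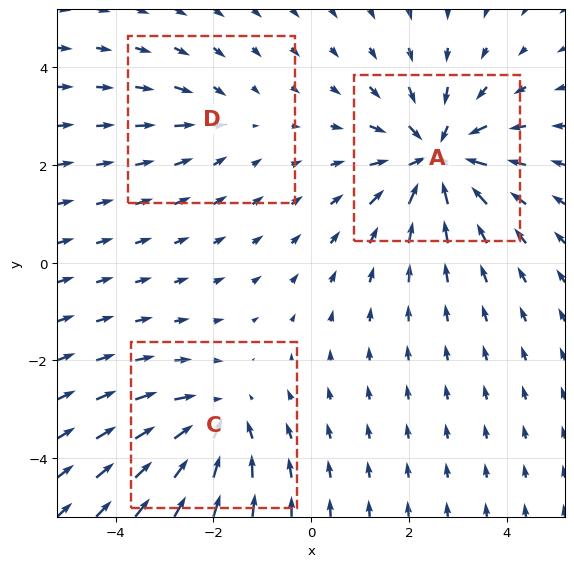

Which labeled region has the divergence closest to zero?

D

Divergence at each region's feature centre — A: about -5, C: about -3, D: about -2. Region D is closest to zero.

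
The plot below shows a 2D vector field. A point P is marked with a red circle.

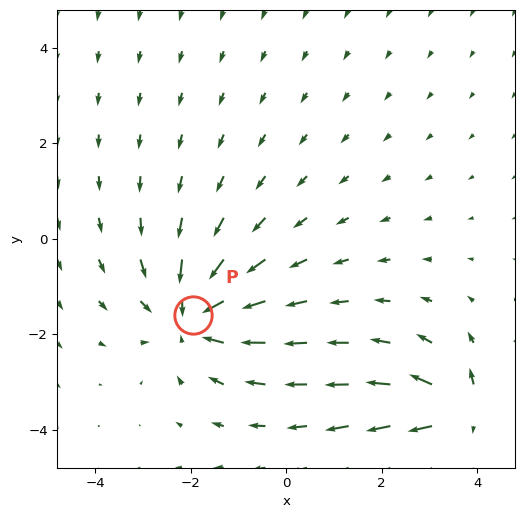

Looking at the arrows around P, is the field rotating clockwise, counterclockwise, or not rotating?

not rotating

Near P at (-2.0, -1.6) the arrows show no circulation. The curl there is ≈0.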